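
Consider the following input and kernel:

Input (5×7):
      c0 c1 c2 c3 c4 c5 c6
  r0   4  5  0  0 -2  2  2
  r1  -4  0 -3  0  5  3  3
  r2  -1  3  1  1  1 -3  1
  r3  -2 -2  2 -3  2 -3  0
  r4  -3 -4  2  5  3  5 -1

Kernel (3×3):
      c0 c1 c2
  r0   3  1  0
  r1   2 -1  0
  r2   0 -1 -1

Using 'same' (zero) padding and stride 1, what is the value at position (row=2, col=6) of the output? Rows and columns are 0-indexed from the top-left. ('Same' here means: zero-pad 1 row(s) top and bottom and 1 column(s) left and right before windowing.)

The receptive field on the zero-padded input at this output position is [3 3 0 / -3 1 0 / -3 0 0]. Elementwise product with the kernel and sum: 3·3 + 3·1 + -3·2 + 1·-1 + 0·-1 + 0·-1.

5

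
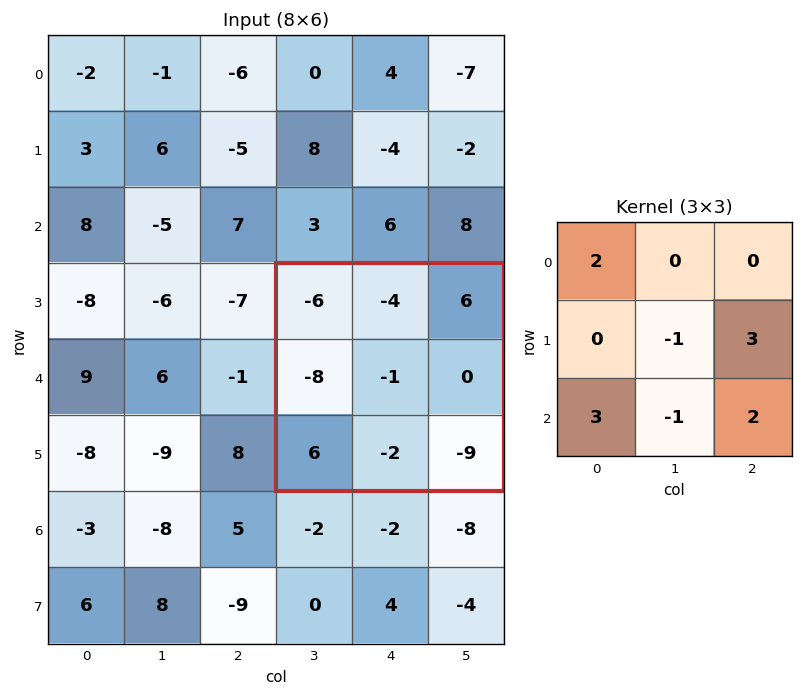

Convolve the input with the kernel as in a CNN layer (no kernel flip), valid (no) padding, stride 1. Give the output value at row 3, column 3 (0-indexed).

-9

The receptive field on the input at this output position is [-6 -4 6 / -8 -1 0 / 6 -2 -9]. Elementwise product with the kernel and sum: -6·2 + -1·-1 + 0·3 + 6·3 + -2·-1 + -9·2.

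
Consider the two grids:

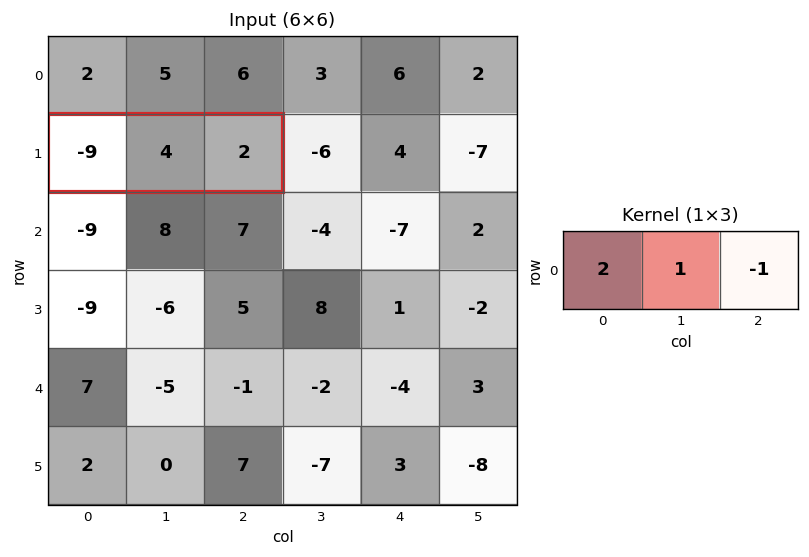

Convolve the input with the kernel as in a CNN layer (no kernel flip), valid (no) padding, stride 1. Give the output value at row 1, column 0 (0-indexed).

The receptive field on the input at this output position is [-9 4 2]. Elementwise product with the kernel and sum: -9·2 + 4·1 + 2·-1.

-16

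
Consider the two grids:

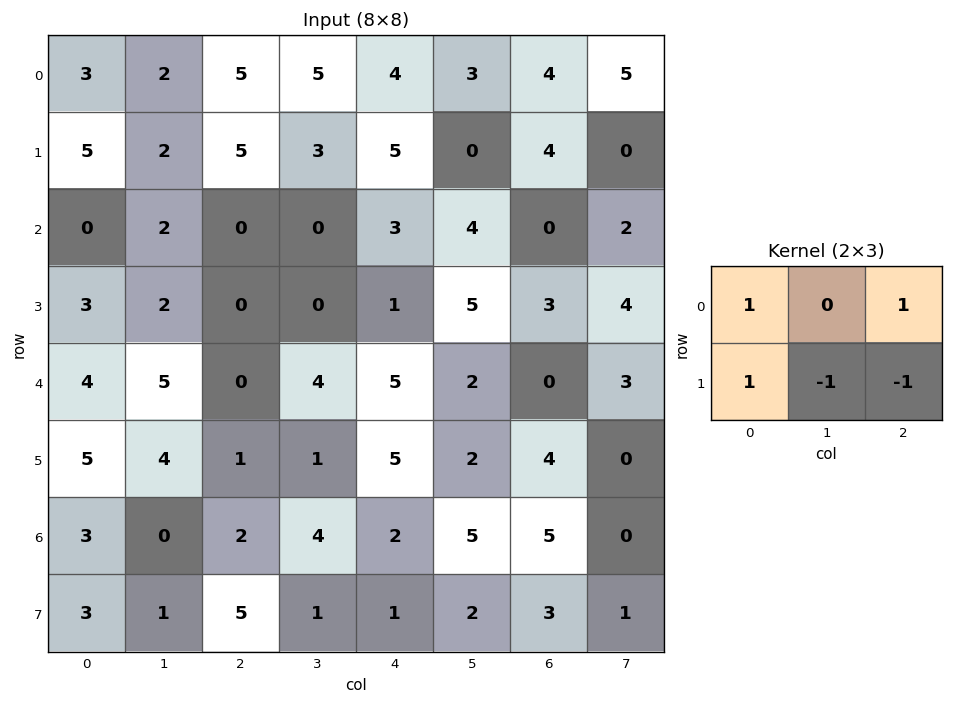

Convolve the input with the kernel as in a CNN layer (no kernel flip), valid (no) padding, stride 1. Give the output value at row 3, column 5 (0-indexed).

The receptive field on the input at this output position is [5 3 4 / 2 0 3]. Elementwise product with the kernel and sum: 5·1 + 4·1 + 2·1 + 0·-1 + 3·-1.

8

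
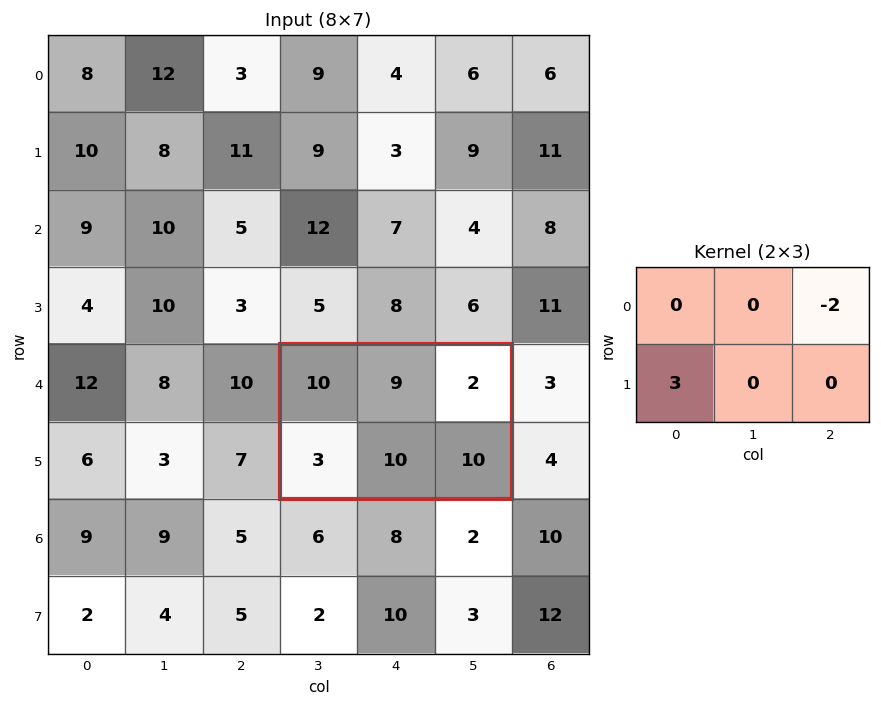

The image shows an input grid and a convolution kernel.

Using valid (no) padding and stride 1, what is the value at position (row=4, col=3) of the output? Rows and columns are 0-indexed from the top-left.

The receptive field on the input at this output position is [10 9 2 / 3 10 10]. Elementwise product with the kernel and sum: 2·-2 + 3·3.

5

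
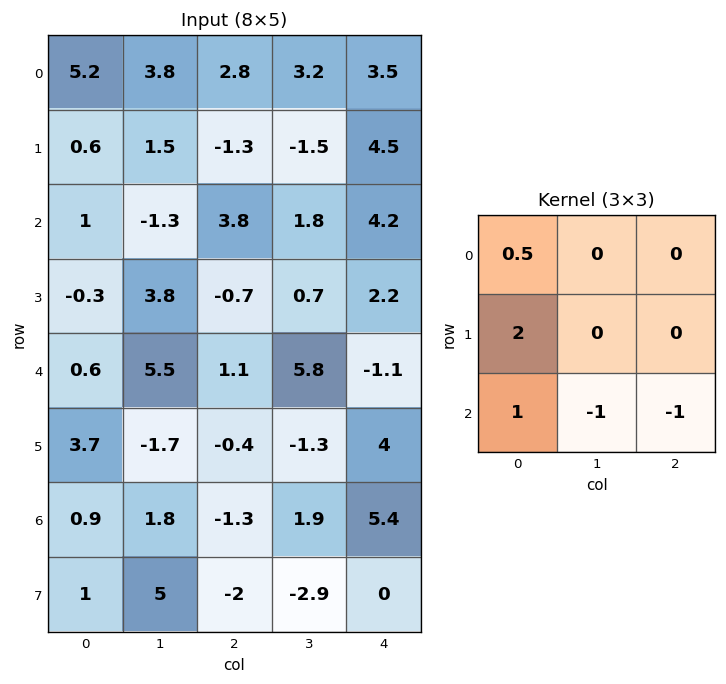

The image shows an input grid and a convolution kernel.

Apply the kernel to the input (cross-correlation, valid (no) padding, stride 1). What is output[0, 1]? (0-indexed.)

The receptive field on the input at this output position is [3.8 2.8 3.2 / 1.5 -1.3 -1.5 / -1.3 3.8 1.8]. Elementwise product with the kernel and sum: 3.8·0.5 + 1.5·2 + -1.3·1 + 3.8·-1 + 1.8·-1.

-2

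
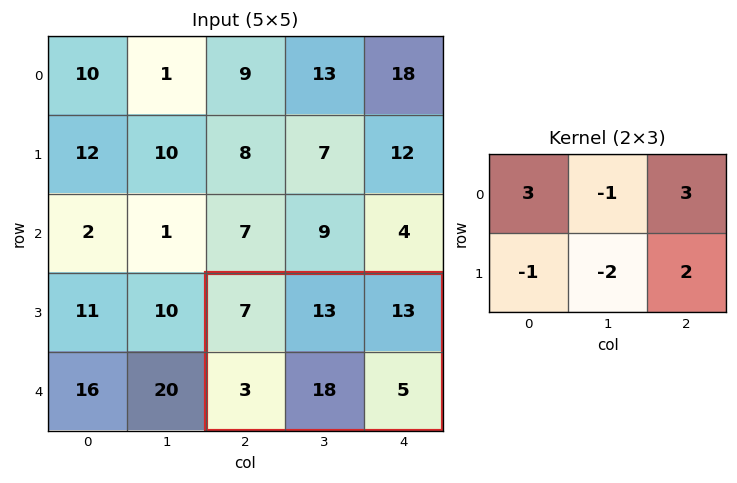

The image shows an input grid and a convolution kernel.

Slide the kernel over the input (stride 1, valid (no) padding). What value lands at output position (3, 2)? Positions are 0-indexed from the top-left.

The receptive field on the input at this output position is [7 13 13 / 3 18 5]. Elementwise product with the kernel and sum: 7·3 + 13·-1 + 13·3 + 3·-1 + 18·-2 + 5·2.

18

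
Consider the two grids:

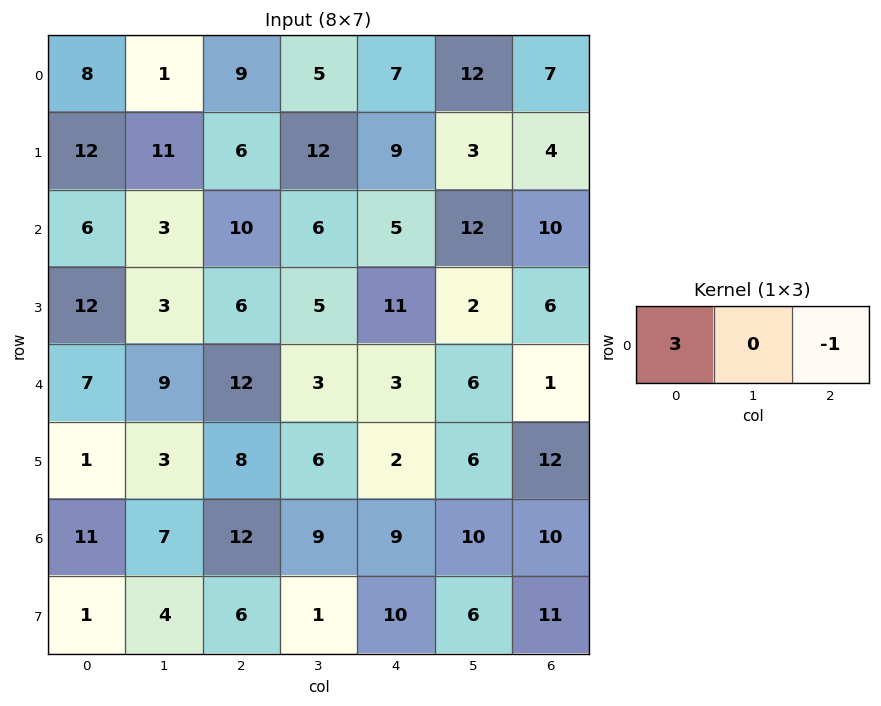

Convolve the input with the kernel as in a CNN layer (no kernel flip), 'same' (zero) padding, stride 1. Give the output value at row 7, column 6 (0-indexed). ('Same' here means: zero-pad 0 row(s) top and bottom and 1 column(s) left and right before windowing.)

The receptive field on the zero-padded input at this output position is [6 11 0]. Elementwise product with the kernel and sum: 6·3 + 0·-1.

18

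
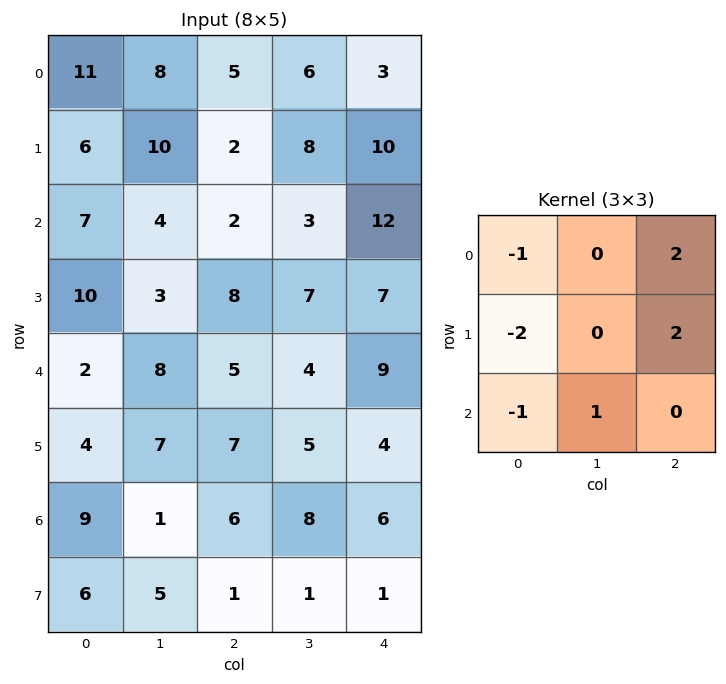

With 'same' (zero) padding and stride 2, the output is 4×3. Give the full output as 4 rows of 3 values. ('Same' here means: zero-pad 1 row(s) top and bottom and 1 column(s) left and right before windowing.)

22 -12 -10
38 9 -14
26 3 -16
22 13 -21

Output[0,0]: The receptive field on the zero-padded input at this output position is [0 0 0 / 0 11 8 / 0 6 10]. Elementwise product with the kernel and sum: 0·-1 + 0·2 + 0·-2 + 8·2 + 0·-1 + 6·1.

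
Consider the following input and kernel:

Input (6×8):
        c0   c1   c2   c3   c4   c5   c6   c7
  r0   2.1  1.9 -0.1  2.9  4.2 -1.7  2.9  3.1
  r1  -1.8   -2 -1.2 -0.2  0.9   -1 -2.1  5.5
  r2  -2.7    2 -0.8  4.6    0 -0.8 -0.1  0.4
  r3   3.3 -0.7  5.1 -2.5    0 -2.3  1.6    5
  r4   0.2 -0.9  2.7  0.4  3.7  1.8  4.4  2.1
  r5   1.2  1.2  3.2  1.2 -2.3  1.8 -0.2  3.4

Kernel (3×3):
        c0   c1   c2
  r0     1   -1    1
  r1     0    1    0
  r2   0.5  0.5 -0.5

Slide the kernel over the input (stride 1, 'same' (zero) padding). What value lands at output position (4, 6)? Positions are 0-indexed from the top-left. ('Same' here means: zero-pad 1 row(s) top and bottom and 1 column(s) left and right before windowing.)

The receptive field on the zero-padded input at this output position is [-2.3 1.6 5 / 1.8 4.4 2.1 / 1.8 -0.2 3.4]. Elementwise product with the kernel and sum: -2.3·1 + 1.6·-1 + 5·1 + 4.4·1 + 1.8·0.5 + -0.2·0.5 + 3.4·-0.5.

4.6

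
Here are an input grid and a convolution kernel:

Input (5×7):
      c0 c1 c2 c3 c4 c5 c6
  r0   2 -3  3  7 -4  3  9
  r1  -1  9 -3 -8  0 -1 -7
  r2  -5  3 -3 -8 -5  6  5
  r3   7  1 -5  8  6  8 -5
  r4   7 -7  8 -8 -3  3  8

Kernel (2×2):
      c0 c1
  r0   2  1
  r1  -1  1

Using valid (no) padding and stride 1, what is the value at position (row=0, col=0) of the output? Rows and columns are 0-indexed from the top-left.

The receptive field on the input at this output position is [2 -3 / -1 9]. Elementwise product with the kernel and sum: 2·2 + -3·1 + -1·-1 + 9·1.

11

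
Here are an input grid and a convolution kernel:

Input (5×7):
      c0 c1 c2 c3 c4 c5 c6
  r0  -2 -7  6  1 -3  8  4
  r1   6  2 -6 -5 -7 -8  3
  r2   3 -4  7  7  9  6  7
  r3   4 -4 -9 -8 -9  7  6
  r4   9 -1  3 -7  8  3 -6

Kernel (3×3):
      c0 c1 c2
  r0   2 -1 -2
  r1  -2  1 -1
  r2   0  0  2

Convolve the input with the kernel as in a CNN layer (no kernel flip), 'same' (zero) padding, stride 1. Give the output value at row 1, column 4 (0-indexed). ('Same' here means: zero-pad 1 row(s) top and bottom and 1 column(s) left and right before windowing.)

The receptive field on the zero-padded input at this output position is [1 -3 8 / -5 -7 -8 / 7 9 6]. Elementwise product with the kernel and sum: 1·2 + -3·-1 + 8·-2 + -5·-2 + -7·1 + -8·-1 + 6·2.

12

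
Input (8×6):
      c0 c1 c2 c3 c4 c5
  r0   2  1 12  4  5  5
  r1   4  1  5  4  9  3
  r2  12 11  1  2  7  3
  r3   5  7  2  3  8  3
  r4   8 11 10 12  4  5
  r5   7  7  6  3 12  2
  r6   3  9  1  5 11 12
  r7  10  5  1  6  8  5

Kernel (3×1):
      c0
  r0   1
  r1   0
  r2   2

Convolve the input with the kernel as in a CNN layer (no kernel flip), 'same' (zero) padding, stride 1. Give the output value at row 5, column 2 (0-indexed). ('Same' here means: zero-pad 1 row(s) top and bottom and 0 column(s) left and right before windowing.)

The receptive field on the zero-padded input at this output position is [10 / 6 / 1]. Elementwise product with the kernel and sum: 10·1 + 1·2.

12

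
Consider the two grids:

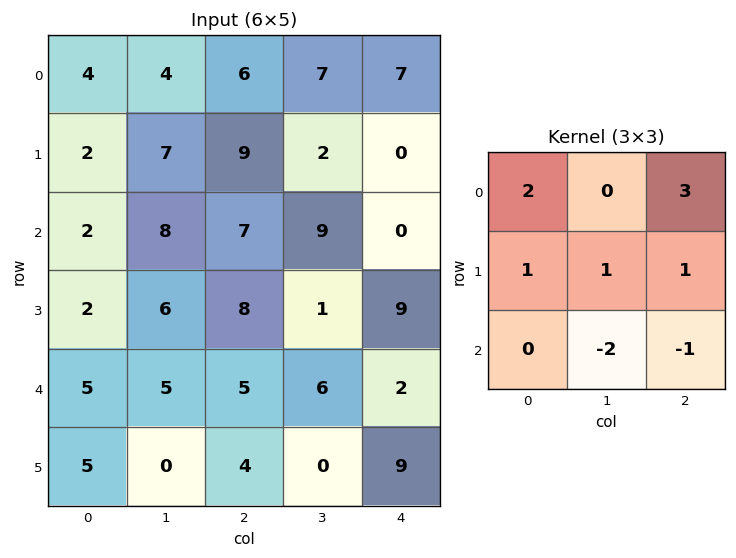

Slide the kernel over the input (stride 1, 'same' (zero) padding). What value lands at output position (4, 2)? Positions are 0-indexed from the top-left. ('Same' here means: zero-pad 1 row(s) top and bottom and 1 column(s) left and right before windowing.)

23

The receptive field on the zero-padded input at this output position is [6 8 1 / 5 5 6 / 0 4 0]. Elementwise product with the kernel and sum: 6·2 + 1·3 + 5·1 + 5·1 + 6·1 + 4·-2 + 0·-1.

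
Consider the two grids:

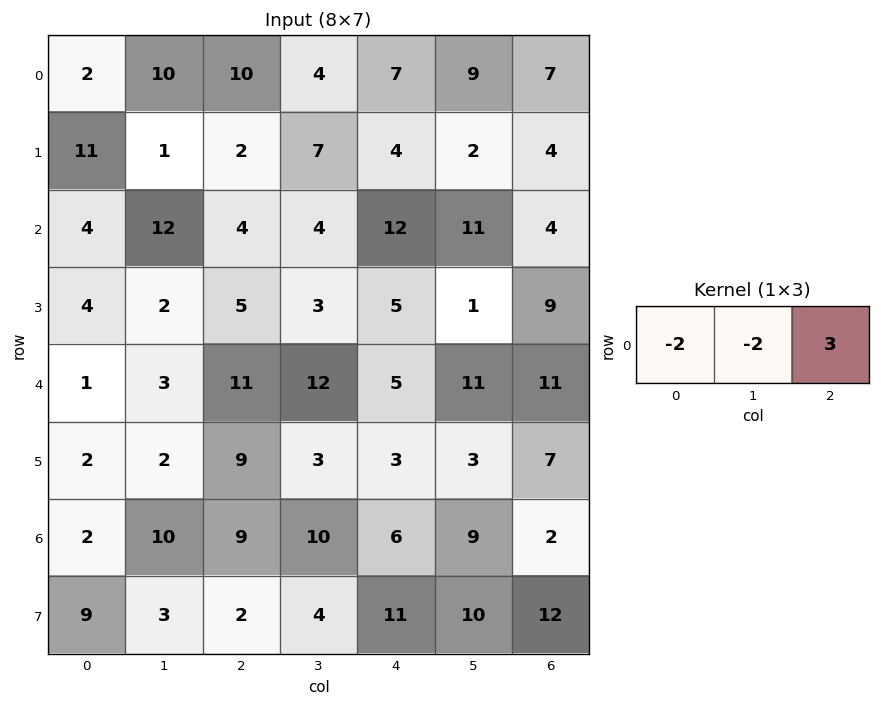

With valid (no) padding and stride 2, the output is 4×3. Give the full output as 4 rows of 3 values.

6 -7 -11
-20 20 -34
25 -31 1
3 -20 -24

Output[0,0]: The receptive field on the input at this output position is [2 10 10]. Elementwise product with the kernel and sum: 2·-2 + 10·-2 + 10·3.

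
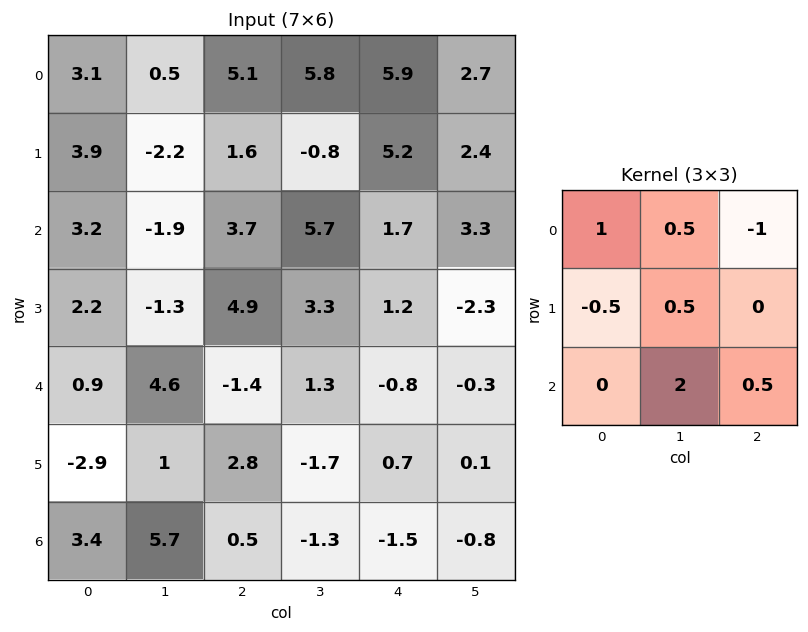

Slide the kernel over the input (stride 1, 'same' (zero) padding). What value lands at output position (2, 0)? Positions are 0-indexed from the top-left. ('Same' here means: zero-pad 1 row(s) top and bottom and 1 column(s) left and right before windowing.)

9.5

The receptive field on the zero-padded input at this output position is [0 3.9 -2.2 / 0 3.2 -1.9 / 0 2.2 -1.3]. Elementwise product with the kernel and sum: 0·1 + 3.9·0.5 + -2.2·-1 + 0·-0.5 + 3.2·0.5 + 2.2·2 + -1.3·0.5.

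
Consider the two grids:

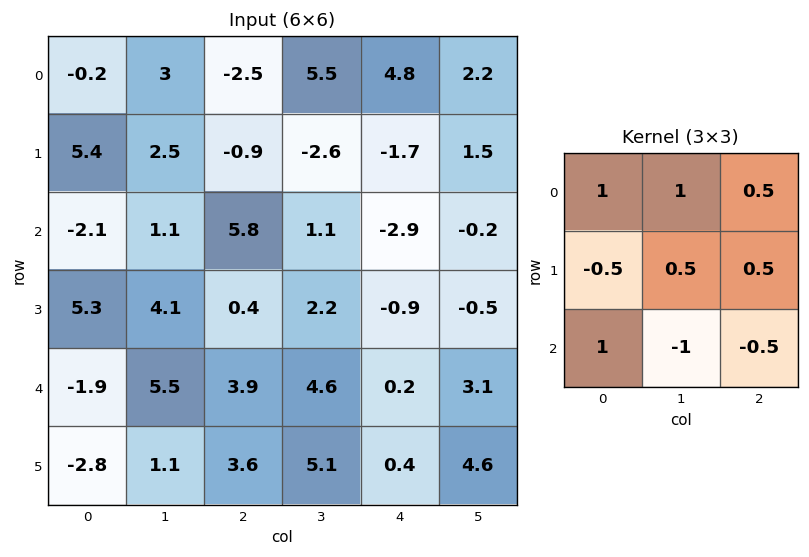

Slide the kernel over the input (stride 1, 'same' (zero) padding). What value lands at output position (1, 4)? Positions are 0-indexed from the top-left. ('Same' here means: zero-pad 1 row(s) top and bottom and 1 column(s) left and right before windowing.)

16.7

The receptive field on the zero-padded input at this output position is [5.5 4.8 2.2 / -2.6 -1.7 1.5 / 1.1 -2.9 -0.2]. Elementwise product with the kernel and sum: 5.5·1 + 4.8·1 + 2.2·0.5 + -2.6·-0.5 + -1.7·0.5 + 1.5·0.5 + 1.1·1 + -2.9·-1 + -0.2·-0.5.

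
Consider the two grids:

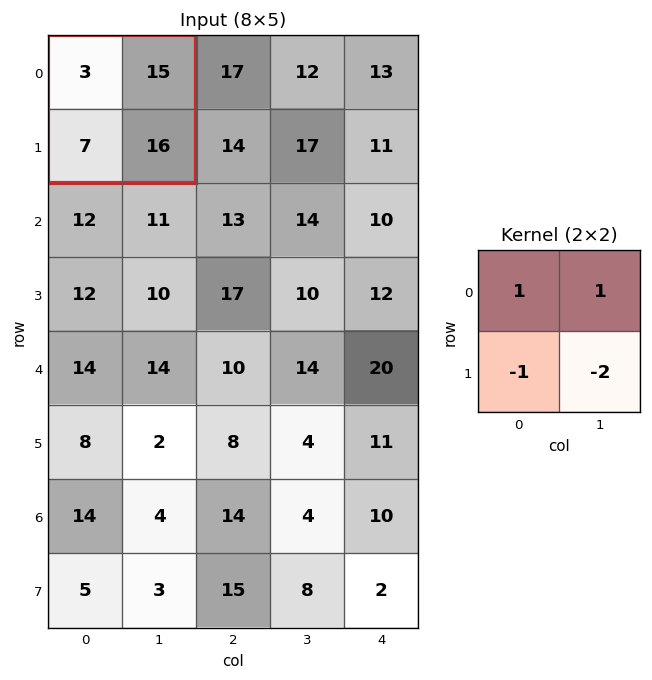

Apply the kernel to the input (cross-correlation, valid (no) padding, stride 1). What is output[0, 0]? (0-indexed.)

-21

The receptive field on the input at this output position is [3 15 / 7 16]. Elementwise product with the kernel and sum: 3·1 + 15·1 + 7·-1 + 16·-2.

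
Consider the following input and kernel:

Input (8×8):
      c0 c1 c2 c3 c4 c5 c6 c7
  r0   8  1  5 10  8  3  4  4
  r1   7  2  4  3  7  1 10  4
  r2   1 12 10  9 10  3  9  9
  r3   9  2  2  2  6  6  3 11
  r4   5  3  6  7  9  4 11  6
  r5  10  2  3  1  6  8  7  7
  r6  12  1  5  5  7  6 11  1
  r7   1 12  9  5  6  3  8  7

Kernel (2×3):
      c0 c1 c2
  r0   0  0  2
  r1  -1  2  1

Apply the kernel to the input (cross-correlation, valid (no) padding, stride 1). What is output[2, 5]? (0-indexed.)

The receptive field on the input at this output position is [3 9 9 / 6 3 11]. Elementwise product with the kernel and sum: 9·2 + 6·-1 + 3·2 + 11·1.

29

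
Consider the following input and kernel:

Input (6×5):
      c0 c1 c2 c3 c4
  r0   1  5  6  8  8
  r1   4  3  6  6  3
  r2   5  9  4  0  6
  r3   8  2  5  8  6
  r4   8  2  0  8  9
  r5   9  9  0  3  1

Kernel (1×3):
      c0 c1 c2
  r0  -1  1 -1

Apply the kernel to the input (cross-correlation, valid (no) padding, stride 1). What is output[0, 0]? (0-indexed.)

The receptive field on the input at this output position is [1 5 6]. Elementwise product with the kernel and sum: 1·-1 + 5·1 + 6·-1.

-2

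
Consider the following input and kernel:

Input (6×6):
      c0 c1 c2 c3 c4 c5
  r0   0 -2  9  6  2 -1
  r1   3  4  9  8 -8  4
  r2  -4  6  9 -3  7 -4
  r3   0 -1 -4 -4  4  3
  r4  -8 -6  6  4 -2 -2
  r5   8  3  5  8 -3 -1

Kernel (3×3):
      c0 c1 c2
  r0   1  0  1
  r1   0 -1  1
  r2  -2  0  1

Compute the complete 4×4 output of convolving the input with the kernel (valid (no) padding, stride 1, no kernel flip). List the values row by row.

31 -12 -16 19
11 -2 23 12
24 19 10 -18
-3 -5 -19 -18

Output[0,0]: The receptive field on the input at this output position is [0 -2 9 / 3 4 9 / -4 6 9]. Elementwise product with the kernel and sum: 0·1 + 9·1 + 4·-1 + 9·1 + -4·-2 + 9·1.
Output[0,1]: The receptive field on the input at this output position is [-2 9 6 / 4 9 8 / 6 9 -3]. Elementwise product with the kernel and sum: -2·1 + 6·1 + 9·-1 + 8·1 + 6·-2 + -3·1.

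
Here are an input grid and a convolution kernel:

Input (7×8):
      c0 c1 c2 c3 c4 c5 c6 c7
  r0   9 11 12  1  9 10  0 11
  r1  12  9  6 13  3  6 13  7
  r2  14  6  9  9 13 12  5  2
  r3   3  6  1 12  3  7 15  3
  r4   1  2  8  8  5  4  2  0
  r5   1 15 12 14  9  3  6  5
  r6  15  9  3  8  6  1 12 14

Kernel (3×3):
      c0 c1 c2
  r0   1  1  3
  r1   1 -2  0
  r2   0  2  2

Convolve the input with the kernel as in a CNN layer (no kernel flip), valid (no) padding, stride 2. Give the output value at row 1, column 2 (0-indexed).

The receptive field on the input at this output position is [13 12 5 / 3 7 15 / 5 4 2]. Elementwise product with the kernel and sum: 13·1 + 12·1 + 5·3 + 3·1 + 7·-2 + 4·2 + 2·2.

41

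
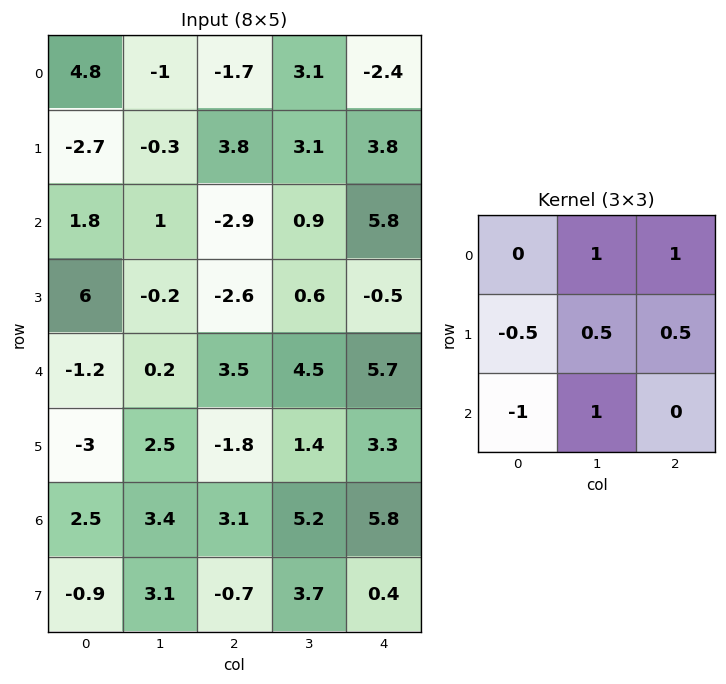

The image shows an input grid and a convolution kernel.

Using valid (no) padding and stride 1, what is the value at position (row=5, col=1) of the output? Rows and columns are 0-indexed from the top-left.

-1.75

The receptive field on the input at this output position is [2.5 -1.8 1.4 / 3.4 3.1 5.2 / 3.1 -0.7 3.7]. Elementwise product with the kernel and sum: -1.8·1 + 1.4·1 + 3.4·-0.5 + 3.1·0.5 + 5.2·0.5 + 3.1·-1 + -0.7·1.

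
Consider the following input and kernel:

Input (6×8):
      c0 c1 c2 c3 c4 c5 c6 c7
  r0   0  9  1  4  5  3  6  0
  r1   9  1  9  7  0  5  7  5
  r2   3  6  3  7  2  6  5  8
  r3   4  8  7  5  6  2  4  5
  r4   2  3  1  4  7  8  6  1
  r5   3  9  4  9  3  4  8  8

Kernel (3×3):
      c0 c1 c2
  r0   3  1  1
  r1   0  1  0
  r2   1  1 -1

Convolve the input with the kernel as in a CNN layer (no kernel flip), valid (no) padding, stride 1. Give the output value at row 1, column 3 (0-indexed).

The receptive field on the input at this output position is [7 0 5 / 7 2 6 / 5 6 2]. Elementwise product with the kernel and sum: 7·3 + 0·1 + 5·1 + 2·1 + 5·1 + 6·1 + 2·-1.

37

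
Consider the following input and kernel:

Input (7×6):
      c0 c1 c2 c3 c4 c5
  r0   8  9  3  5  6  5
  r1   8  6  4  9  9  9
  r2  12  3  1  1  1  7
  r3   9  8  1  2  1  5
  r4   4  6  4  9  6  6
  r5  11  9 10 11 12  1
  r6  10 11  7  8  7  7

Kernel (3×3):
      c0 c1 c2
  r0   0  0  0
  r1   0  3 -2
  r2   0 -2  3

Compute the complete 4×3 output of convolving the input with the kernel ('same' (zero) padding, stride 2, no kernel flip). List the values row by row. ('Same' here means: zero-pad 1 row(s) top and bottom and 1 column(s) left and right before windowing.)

Output[0,0]: The receptive field on the zero-padded input at this output position is [0 0 0 / 0 8 9 / 0 8 6]. Elementwise product with the kernel and sum: 8·3 + 9·-2 + 8·-2 + 6·3.

8 18 17
36 5 2
5 7 -15
8 5 7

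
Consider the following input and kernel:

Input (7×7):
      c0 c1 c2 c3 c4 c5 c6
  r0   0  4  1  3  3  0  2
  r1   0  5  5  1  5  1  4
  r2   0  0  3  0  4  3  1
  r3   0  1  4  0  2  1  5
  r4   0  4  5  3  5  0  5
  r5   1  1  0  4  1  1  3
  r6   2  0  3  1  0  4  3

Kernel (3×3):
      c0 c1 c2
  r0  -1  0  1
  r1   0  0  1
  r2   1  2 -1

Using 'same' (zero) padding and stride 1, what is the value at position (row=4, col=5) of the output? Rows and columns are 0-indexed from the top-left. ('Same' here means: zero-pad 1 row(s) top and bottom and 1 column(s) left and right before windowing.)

8

The receptive field on the zero-padded input at this output position is [2 1 5 / 5 0 5 / 1 1 3]. Elementwise product with the kernel and sum: 2·-1 + 5·1 + 5·1 + 1·1 + 1·2 + 3·-1.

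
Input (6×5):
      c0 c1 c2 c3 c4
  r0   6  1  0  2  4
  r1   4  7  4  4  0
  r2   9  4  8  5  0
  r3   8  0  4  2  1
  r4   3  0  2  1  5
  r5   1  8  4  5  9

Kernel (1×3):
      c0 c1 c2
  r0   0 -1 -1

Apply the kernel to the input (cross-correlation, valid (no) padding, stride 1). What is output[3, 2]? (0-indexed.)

The receptive field on the input at this output position is [4 2 1]. Elementwise product with the kernel and sum: 2·-1 + 1·-1.

-3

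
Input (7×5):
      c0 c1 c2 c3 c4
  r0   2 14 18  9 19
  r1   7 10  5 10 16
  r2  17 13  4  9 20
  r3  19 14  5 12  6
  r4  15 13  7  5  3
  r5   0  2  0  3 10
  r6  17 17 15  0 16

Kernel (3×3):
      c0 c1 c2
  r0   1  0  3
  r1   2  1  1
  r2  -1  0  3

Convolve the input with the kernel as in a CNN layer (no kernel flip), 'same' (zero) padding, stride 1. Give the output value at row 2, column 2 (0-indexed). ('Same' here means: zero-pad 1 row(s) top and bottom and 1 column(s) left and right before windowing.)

The receptive field on the zero-padded input at this output position is [10 5 10 / 13 4 9 / 14 5 12]. Elementwise product with the kernel and sum: 10·1 + 10·3 + 13·2 + 4·1 + 9·1 + 14·-1 + 12·3.

101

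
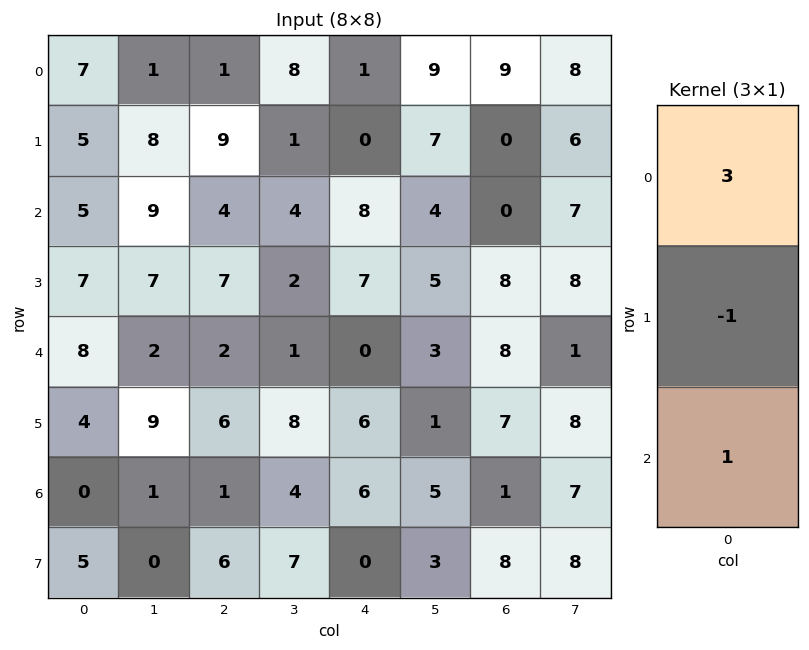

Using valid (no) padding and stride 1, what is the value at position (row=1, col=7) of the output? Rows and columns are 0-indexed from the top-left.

19

The receptive field on the input at this output position is [6 / 7 / 8]. Elementwise product with the kernel and sum: 6·3 + 7·-1 + 8·1.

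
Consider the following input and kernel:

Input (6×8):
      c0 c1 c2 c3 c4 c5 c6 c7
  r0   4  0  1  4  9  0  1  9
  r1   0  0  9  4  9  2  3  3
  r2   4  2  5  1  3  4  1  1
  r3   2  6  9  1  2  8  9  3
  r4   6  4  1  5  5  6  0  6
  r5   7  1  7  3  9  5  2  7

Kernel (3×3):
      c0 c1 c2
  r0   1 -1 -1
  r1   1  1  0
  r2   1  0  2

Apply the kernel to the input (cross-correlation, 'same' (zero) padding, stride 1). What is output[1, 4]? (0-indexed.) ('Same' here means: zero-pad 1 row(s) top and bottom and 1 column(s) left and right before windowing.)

The receptive field on the zero-padded input at this output position is [4 9 0 / 4 9 2 / 1 3 4]. Elementwise product with the kernel and sum: 4·1 + 9·-1 + 0·-1 + 4·1 + 9·1 + 1·1 + 4·2.

17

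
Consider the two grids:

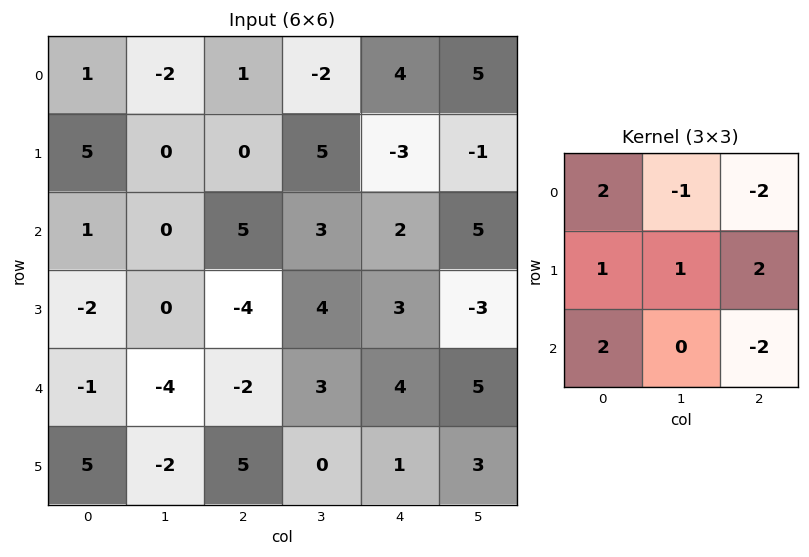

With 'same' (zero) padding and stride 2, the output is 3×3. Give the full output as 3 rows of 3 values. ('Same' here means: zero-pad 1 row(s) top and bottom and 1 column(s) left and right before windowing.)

-3 -15 24
-4 -7 44
-3 -8 22

Output[0,0]: The receptive field on the zero-padded input at this output position is [0 0 0 / 0 1 -2 / 0 5 0]. Elementwise product with the kernel and sum: 0·2 + 0·-1 + 0·-2 + 0·1 + 1·1 + -2·2 + 0·2 + 0·-2.
Output[0,1]: The receptive field on the zero-padded input at this output position is [0 0 0 / -2 1 -2 / 0 0 5]. Elementwise product with the kernel and sum: 0·2 + 0·-1 + 0·-2 + -2·1 + 1·1 + -2·2 + 0·2 + 5·-2.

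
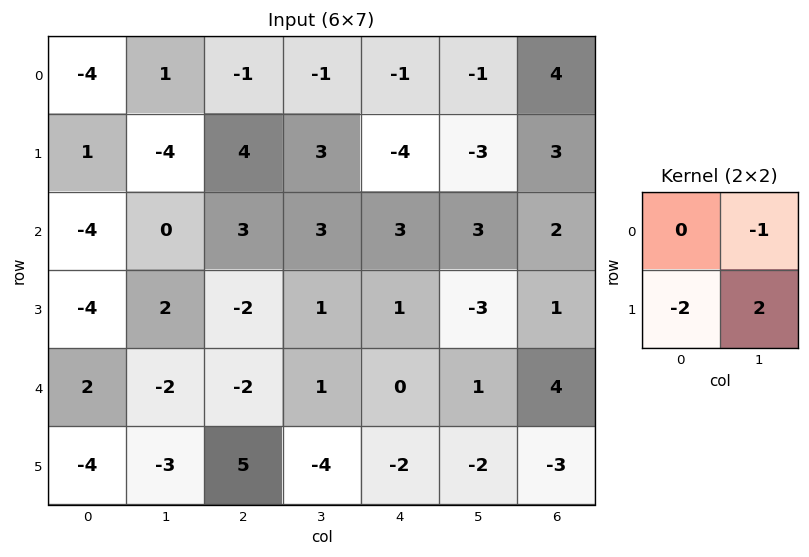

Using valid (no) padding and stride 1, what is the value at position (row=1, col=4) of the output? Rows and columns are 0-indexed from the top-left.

The receptive field on the input at this output position is [-4 -3 / 3 3]. Elementwise product with the kernel and sum: -3·-1 + 3·-2 + 3·2.

3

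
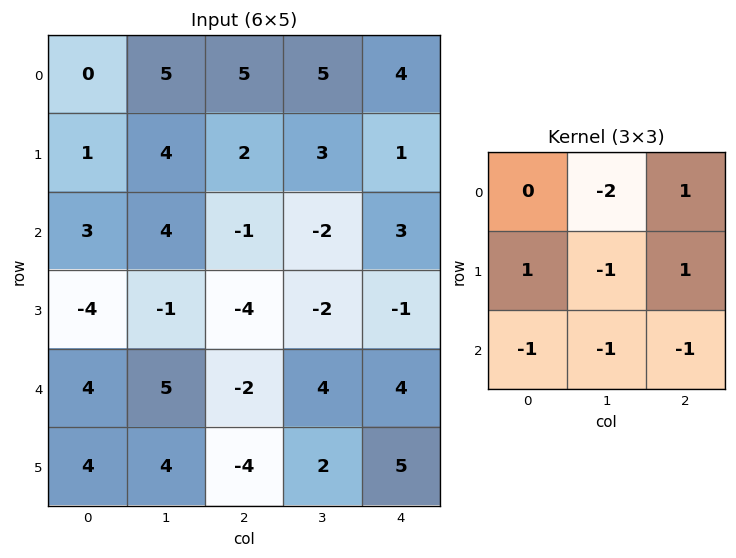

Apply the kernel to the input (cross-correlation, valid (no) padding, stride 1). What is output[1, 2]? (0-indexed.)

6

The receptive field on the input at this output position is [2 3 1 / -1 -2 3 / -4 -2 -1]. Elementwise product with the kernel and sum: 3·-2 + 1·1 + -1·1 + -2·-1 + 3·1 + -4·-1 + -2·-1 + -1·-1.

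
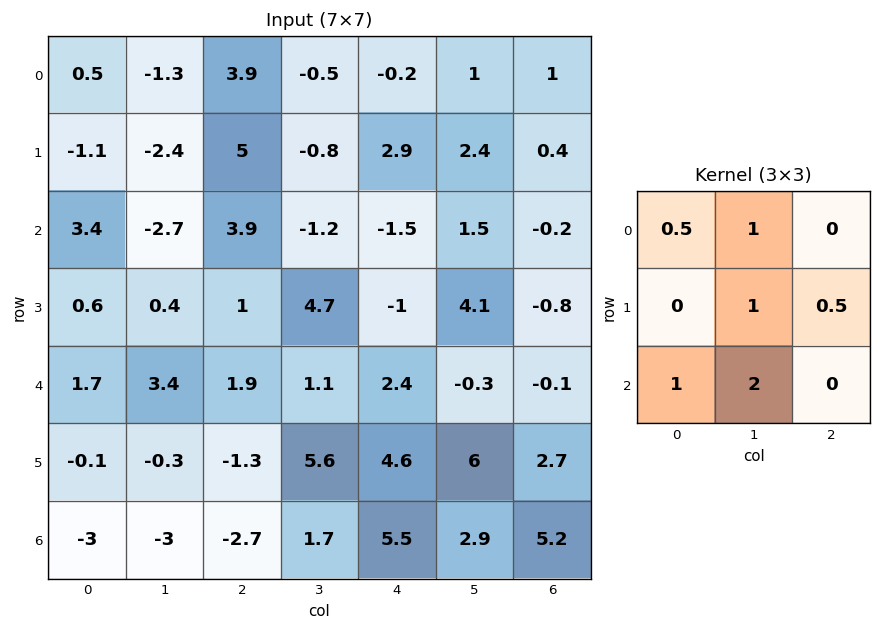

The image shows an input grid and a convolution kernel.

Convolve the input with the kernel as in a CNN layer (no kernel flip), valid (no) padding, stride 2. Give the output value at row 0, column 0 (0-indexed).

The receptive field on the input at this output position is [0.5 -1.3 3.9 / -1.1 -2.4 5 / 3.4 -2.7 3.9]. Elementwise product with the kernel and sum: 0.5·0.5 + -1.3·1 + -2.4·1 + 5·0.5 + 3.4·1 + -2.7·2.

-2.95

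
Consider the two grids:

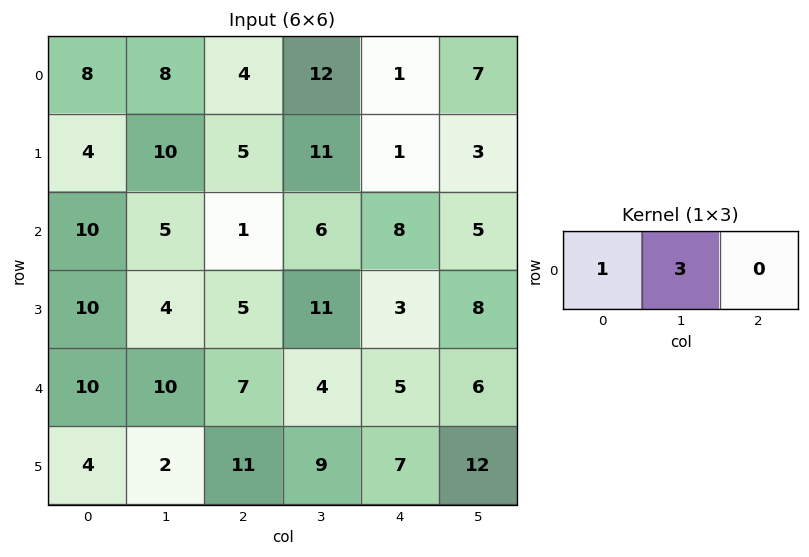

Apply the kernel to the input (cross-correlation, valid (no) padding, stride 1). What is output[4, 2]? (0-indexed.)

The receptive field on the input at this output position is [7 4 5]. Elementwise product with the kernel and sum: 7·1 + 4·3.

19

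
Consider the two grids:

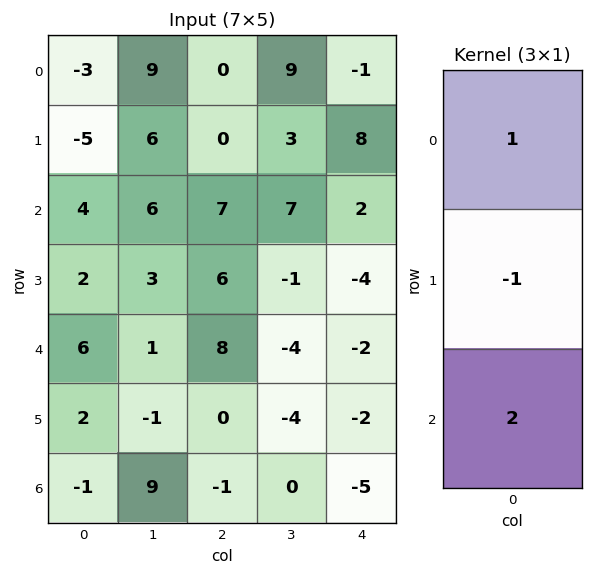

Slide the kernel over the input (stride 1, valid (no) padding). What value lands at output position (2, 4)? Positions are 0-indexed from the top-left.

The receptive field on the input at this output position is [2 / -4 / -2]. Elementwise product with the kernel and sum: 2·1 + -4·-1 + -2·2.

2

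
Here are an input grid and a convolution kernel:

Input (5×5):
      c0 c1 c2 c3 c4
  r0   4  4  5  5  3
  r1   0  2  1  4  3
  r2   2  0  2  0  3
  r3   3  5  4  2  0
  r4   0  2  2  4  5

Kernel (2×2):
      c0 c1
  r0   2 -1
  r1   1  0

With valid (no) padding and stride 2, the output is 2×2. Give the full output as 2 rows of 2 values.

4 6
7 8

Output[0,0]: The receptive field on the input at this output position is [4 4 / 0 2]. Elementwise product with the kernel and sum: 4·2 + 4·-1 + 0·1.
Output[0,1]: The receptive field on the input at this output position is [5 5 / 1 4]. Elementwise product with the kernel and sum: 5·2 + 5·-1 + 1·1.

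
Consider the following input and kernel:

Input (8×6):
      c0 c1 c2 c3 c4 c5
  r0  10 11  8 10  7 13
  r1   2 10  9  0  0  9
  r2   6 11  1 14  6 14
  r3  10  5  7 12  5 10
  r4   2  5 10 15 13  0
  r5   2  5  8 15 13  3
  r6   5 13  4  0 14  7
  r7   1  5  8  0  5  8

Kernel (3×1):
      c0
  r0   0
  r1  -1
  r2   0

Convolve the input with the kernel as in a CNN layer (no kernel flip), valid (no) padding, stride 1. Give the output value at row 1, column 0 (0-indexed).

-6

The receptive field on the input at this output position is [2 / 6 / 10]. Elementwise product with the kernel and sum: 6·-1.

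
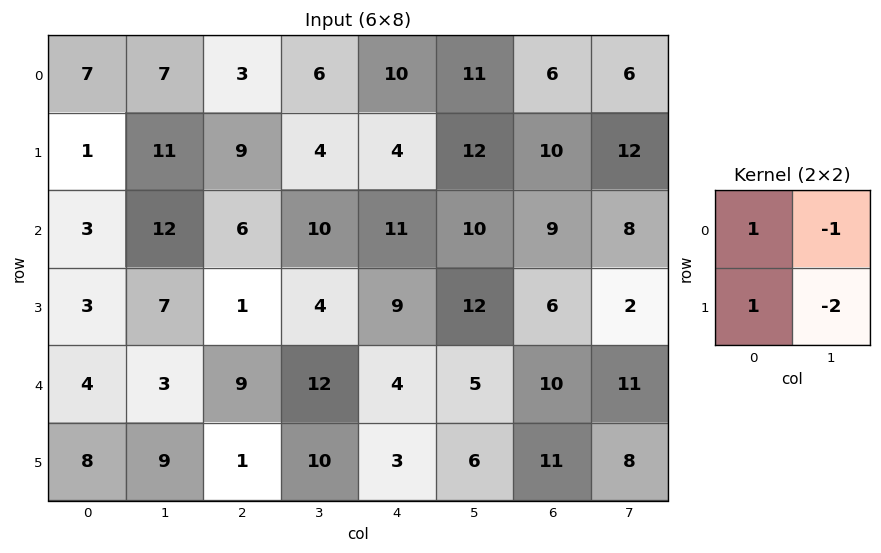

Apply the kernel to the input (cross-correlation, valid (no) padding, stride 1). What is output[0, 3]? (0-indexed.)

The receptive field on the input at this output position is [6 10 / 4 4]. Elementwise product with the kernel and sum: 6·1 + 10·-1 + 4·1 + 4·-2.

-8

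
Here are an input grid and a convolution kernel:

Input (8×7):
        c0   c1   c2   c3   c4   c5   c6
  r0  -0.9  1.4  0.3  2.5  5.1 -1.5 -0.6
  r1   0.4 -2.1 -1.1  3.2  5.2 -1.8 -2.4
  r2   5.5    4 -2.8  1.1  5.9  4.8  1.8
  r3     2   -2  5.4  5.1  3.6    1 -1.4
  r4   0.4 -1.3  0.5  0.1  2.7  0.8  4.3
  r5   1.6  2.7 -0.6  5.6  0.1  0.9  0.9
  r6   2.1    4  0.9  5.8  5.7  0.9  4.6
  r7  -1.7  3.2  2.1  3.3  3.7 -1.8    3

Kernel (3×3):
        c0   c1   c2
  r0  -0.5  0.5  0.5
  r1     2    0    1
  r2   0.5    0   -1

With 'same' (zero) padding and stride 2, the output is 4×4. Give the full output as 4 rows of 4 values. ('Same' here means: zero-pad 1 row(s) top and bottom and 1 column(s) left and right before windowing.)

3.5 1.05 6.9 -3.9
5.15 5.1 8.65 9.8
-4 -0.5 2.65 0.85
2.95 13.25 13.65 0.9

Output[0,0]: The receptive field on the zero-padded input at this output position is [0 0 0 / 0 -0.9 1.4 / 0 0.4 -2.1]. Elementwise product with the kernel and sum: 0·-0.5 + 0·0.5 + 0·0.5 + 0·2 + 1.4·1 + 0·0.5 + -2.1·-1.
Output[0,1]: The receptive field on the zero-padded input at this output position is [0 0 0 / 1.4 0.3 2.5 / -2.1 -1.1 3.2]. Elementwise product with the kernel and sum: 0·-0.5 + 0·0.5 + 0·0.5 + 1.4·2 + 2.5·1 + -2.1·0.5 + 3.2·-1.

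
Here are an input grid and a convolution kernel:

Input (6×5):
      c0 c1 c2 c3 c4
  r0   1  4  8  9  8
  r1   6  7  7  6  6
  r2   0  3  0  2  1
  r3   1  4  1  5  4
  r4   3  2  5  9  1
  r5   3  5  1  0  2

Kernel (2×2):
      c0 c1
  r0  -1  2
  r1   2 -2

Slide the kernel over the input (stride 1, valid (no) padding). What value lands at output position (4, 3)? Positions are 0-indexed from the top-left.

The receptive field on the input at this output position is [9 1 / 0 2]. Elementwise product with the kernel and sum: 9·-1 + 1·2 + 0·2 + 2·-2.

-11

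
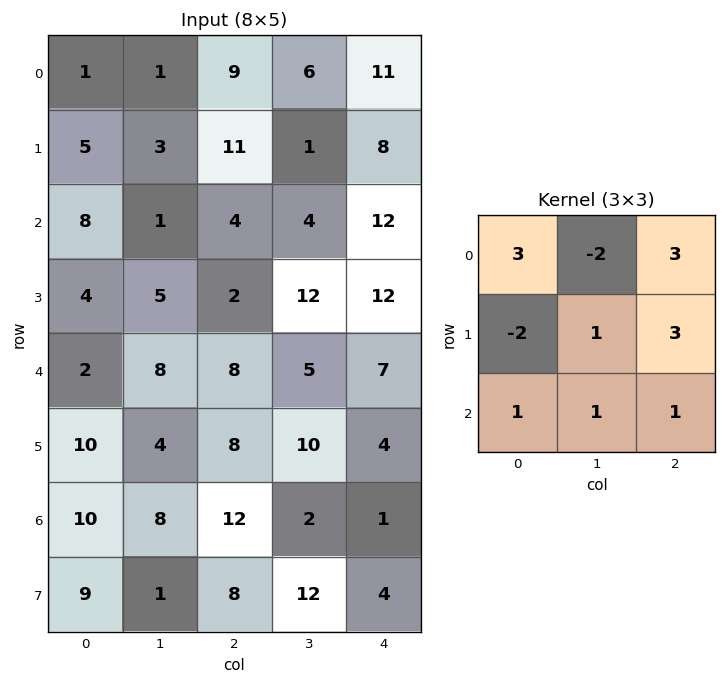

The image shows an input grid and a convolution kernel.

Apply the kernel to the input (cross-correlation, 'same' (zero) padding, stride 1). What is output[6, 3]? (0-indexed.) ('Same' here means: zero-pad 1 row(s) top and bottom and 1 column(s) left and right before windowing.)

21

The receptive field on the zero-padded input at this output position is [8 10 4 / 12 2 1 / 8 12 4]. Elementwise product with the kernel and sum: 8·3 + 10·-2 + 4·3 + 12·-2 + 2·1 + 1·3 + 8·1 + 12·1 + 4·1.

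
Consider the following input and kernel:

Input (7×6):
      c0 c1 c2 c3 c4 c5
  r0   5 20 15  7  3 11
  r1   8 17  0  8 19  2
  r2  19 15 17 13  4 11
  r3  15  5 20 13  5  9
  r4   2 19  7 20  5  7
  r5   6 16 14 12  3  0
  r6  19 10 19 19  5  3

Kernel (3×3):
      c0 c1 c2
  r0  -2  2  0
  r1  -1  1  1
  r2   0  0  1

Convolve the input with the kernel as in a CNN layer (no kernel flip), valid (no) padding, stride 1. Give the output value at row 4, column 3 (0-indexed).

-36

The receptive field on the input at this output position is [20 5 7 / 12 3 0 / 19 5 3]. Elementwise product with the kernel and sum: 20·-2 + 5·2 + 12·-1 + 3·1 + 0·1 + 3·1.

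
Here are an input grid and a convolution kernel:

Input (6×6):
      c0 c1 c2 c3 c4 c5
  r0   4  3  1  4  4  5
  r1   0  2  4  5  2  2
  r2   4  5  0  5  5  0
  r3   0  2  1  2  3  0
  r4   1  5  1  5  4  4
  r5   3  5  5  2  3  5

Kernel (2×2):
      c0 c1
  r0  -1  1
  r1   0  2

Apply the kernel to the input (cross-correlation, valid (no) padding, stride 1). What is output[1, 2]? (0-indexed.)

11

The receptive field on the input at this output position is [4 5 / 0 5]. Elementwise product with the kernel and sum: 4·-1 + 5·1 + 5·2.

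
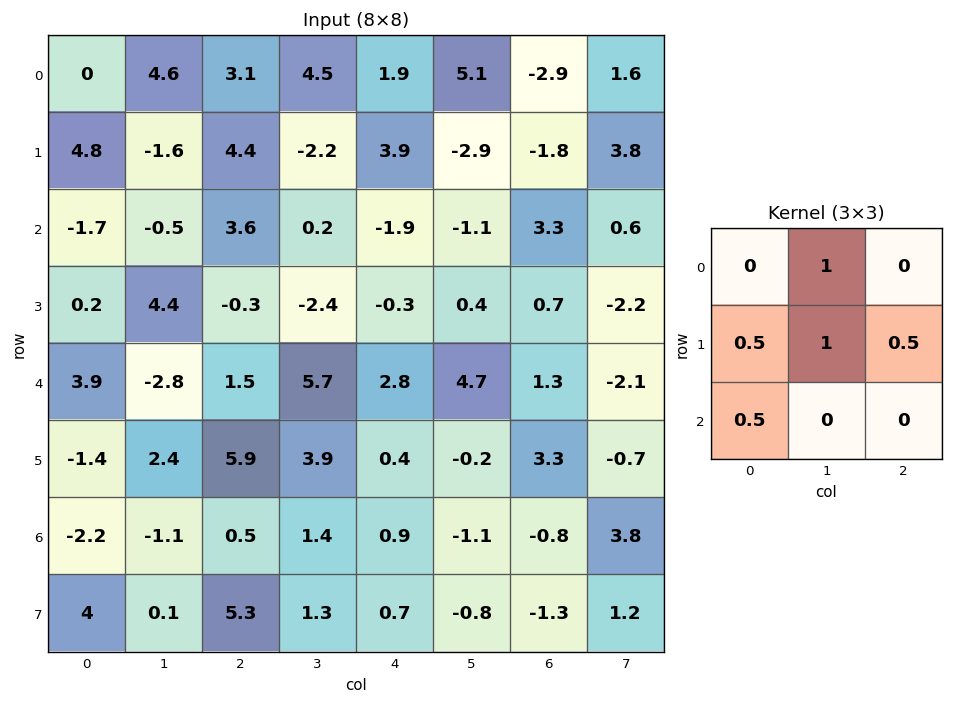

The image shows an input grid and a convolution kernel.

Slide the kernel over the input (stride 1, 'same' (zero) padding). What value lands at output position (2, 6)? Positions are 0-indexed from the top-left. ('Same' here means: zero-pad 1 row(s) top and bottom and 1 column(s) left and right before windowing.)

1.45

The receptive field on the zero-padded input at this output position is [-2.9 -1.8 3.8 / -1.1 3.3 0.6 / 0.4 0.7 -2.2]. Elementwise product with the kernel and sum: -1.8·1 + -1.1·0.5 + 3.3·1 + 0.6·0.5 + 0.4·0.5.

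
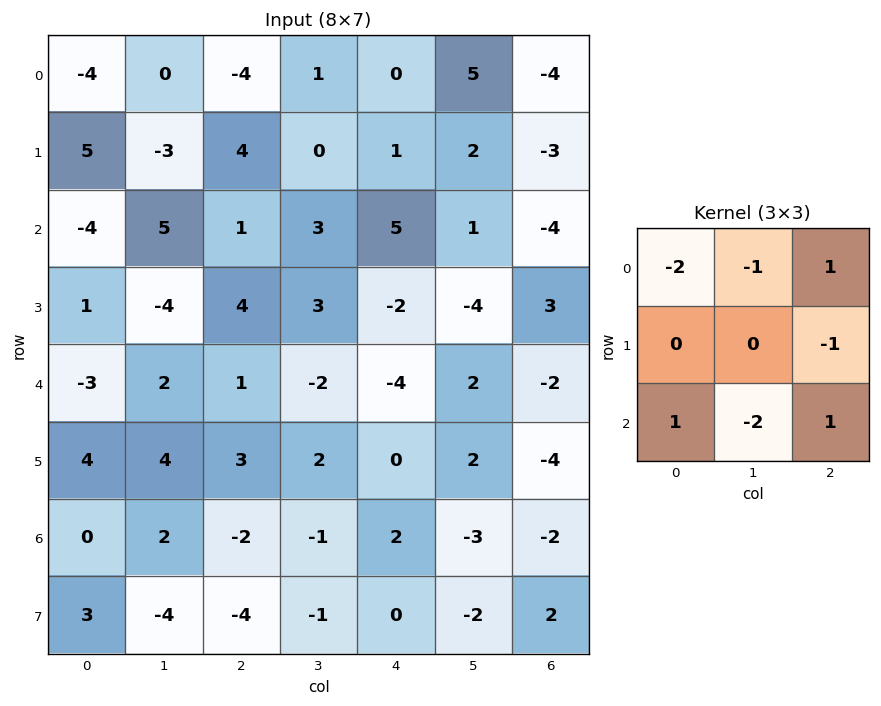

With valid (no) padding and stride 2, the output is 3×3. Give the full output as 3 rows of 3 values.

Output[0,0]: The receptive field on the input at this output position is [-4 0 -4 / 5 -3 4 / -4 5 1]. Elementwise product with the kernel and sum: -4·-2 + 0·-1 + -4·1 + 4·-1 + -4·1 + 5·-2 + 1·1.

-13 6 -7
-6 3 -28
-4 -2 14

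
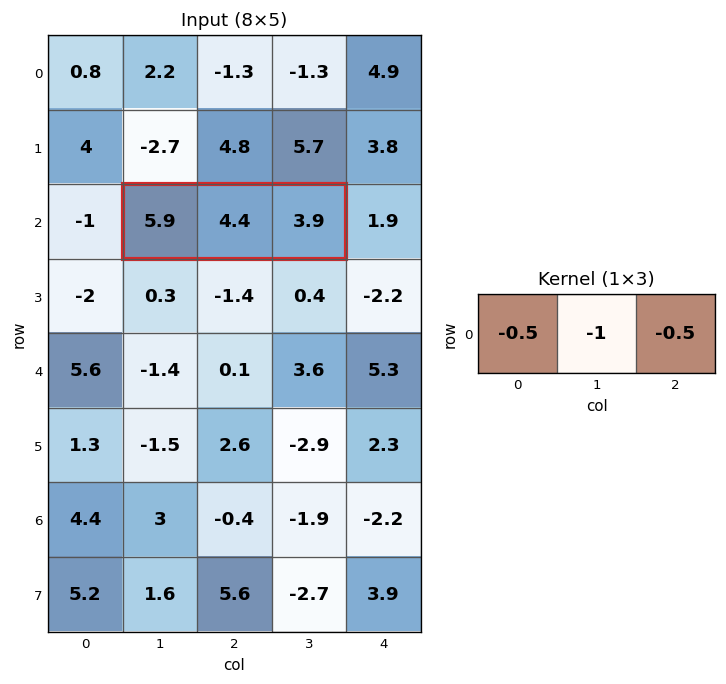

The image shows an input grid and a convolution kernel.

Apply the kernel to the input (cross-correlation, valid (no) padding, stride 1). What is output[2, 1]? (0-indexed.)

The receptive field on the input at this output position is [5.9 4.4 3.9]. Elementwise product with the kernel and sum: 5.9·-0.5 + 4.4·-1 + 3.9·-0.5.

-9.3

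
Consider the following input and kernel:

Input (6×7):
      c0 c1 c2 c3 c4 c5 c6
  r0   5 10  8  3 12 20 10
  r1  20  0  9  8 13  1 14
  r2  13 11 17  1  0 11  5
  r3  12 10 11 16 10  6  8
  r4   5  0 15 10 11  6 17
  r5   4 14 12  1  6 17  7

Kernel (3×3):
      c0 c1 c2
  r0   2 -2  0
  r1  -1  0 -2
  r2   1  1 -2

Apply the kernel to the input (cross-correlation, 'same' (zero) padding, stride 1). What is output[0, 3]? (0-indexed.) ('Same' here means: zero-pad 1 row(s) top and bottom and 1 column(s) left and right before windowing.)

The receptive field on the zero-padded input at this output position is [0 0 0 / 8 3 12 / 9 8 13]. Elementwise product with the kernel and sum: 0·2 + 0·-2 + 8·-1 + 12·-2 + 9·1 + 8·1 + 13·-2.

-41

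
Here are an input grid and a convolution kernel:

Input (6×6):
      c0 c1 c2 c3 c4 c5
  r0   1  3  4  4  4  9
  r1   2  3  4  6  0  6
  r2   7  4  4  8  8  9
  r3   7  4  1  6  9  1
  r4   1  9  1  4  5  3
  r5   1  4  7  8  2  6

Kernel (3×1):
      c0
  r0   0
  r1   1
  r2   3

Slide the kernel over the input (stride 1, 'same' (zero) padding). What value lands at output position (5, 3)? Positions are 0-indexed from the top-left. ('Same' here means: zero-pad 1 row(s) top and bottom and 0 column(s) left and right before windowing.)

8

The receptive field on the zero-padded input at this output position is [4 / 8 / 0]. Elementwise product with the kernel and sum: 8·1 + 0·3.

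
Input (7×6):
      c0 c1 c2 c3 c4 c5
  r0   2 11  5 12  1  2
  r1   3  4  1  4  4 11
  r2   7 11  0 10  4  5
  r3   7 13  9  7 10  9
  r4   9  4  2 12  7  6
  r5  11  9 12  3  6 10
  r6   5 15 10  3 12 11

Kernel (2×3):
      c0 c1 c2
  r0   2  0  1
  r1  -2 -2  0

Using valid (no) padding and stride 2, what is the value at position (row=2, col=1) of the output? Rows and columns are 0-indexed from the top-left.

The receptive field on the input at this output position is [2 12 7 / 12 3 6]. Elementwise product with the kernel and sum: 2·2 + 7·1 + 12·-2 + 3·-2.

-19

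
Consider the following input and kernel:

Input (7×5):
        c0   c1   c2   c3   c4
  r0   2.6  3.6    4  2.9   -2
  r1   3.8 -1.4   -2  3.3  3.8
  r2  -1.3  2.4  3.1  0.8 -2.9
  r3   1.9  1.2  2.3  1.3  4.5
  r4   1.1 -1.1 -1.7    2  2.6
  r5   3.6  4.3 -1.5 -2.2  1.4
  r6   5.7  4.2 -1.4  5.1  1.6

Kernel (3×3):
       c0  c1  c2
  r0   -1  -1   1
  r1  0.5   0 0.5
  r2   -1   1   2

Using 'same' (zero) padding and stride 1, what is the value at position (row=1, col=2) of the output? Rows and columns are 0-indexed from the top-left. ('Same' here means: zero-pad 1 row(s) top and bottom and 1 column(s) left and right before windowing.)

-1.45

The receptive field on the zero-padded input at this output position is [3.6 4 2.9 / -1.4 -2 3.3 / 2.4 3.1 0.8]. Elementwise product with the kernel and sum: 3.6·-1 + 4·-1 + 2.9·1 + -1.4·0.5 + 3.3·0.5 + 2.4·-1 + 3.1·1 + 0.8·2.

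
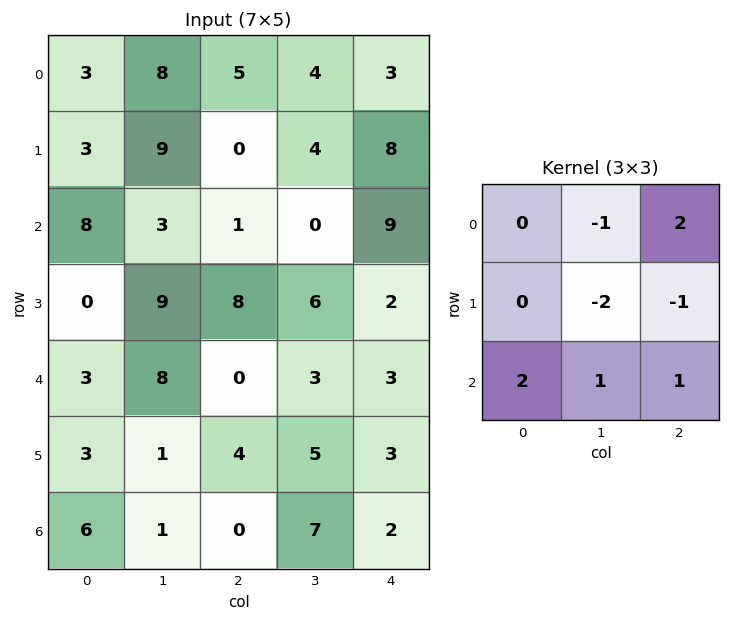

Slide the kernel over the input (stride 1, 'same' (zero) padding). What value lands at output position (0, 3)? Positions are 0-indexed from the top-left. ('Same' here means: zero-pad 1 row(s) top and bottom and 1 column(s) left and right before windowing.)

The receptive field on the zero-padded input at this output position is [0 0 0 / 5 4 3 / 0 4 8]. Elementwise product with the kernel and sum: 0·-1 + 0·2 + 4·-2 + 3·-1 + 0·2 + 4·1 + 8·1.

1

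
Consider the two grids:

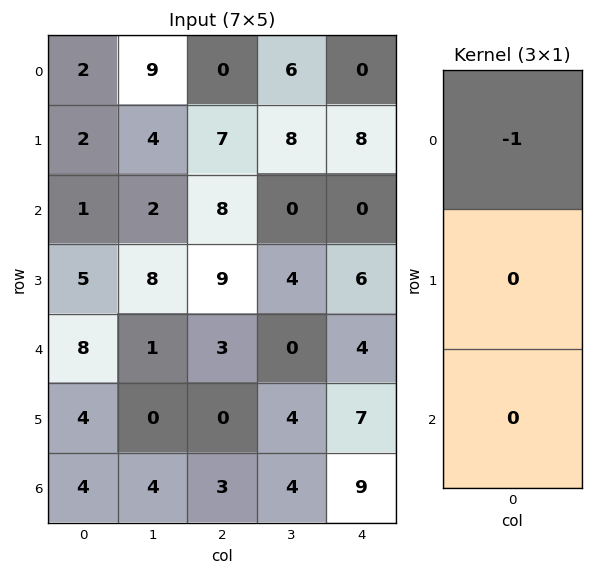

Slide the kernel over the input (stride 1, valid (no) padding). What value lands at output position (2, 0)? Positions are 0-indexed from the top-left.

-1

The receptive field on the input at this output position is [1 / 5 / 8]. Elementwise product with the kernel and sum: 1·-1.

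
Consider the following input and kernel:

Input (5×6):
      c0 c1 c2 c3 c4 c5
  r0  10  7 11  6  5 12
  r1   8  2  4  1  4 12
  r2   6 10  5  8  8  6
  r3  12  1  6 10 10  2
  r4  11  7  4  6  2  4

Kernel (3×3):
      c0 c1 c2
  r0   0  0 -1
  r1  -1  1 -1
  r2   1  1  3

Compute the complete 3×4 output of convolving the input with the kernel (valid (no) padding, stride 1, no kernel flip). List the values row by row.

10 34 25 13
26 23 37 8
8 16 2 12

Output[0,0]: The receptive field on the input at this output position is [10 7 11 / 8 2 4 / 6 10 5]. Elementwise product with the kernel and sum: 11·-1 + 8·-1 + 2·1 + 4·-1 + 6·1 + 10·1 + 5·3.
Output[0,1]: The receptive field on the input at this output position is [7 11 6 / 2 4 1 / 10 5 8]. Elementwise product with the kernel and sum: 6·-1 + 2·-1 + 4·1 + 1·-1 + 10·1 + 5·1 + 8·3.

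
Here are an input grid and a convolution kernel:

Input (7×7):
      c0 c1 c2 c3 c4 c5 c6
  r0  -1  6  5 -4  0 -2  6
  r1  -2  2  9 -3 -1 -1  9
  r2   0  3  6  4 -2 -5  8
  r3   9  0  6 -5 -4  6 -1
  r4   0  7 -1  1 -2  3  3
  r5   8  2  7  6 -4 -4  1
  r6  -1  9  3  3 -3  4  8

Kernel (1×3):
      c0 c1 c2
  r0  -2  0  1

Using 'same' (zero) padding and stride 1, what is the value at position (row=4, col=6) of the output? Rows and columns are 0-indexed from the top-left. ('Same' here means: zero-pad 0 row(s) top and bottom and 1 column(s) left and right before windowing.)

The receptive field on the zero-padded input at this output position is [3 3 0]. Elementwise product with the kernel and sum: 3·-2 + 0·1.

-6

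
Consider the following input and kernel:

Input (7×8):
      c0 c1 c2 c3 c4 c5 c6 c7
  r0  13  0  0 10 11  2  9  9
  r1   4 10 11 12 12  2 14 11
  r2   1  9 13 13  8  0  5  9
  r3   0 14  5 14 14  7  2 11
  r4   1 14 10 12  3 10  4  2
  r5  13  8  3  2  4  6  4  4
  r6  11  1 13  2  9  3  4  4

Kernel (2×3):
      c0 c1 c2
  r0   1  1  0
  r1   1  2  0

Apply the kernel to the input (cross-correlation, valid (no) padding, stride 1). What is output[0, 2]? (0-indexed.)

The receptive field on the input at this output position is [0 10 11 / 11 12 12]. Elementwise product with the kernel and sum: 0·1 + 10·1 + 11·1 + 12·2.

45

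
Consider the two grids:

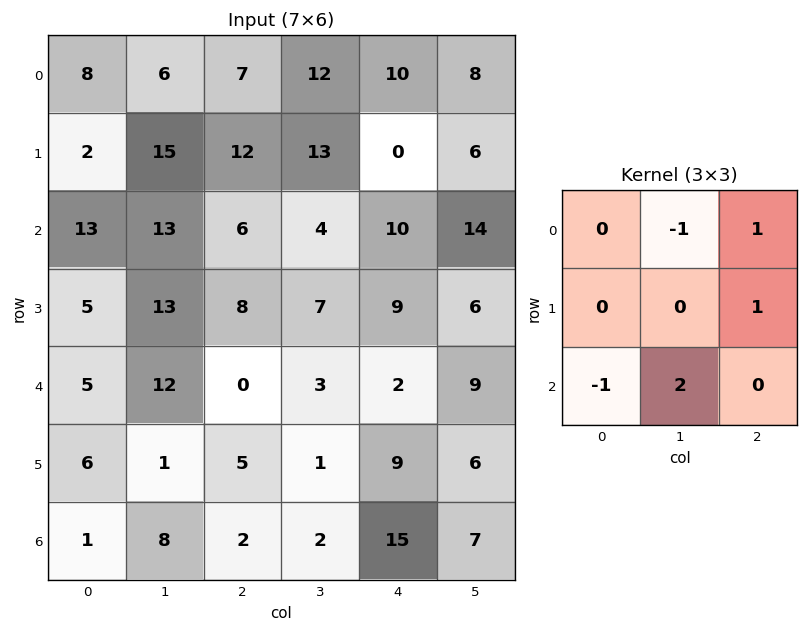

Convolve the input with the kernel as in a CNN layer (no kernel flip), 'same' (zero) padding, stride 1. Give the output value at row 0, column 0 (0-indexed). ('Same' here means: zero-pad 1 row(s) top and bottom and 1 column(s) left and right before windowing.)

The receptive field on the zero-padded input at this output position is [0 0 0 / 0 8 6 / 0 2 15]. Elementwise product with the kernel and sum: 0·-1 + 0·1 + 6·1 + 0·-1 + 2·2.

10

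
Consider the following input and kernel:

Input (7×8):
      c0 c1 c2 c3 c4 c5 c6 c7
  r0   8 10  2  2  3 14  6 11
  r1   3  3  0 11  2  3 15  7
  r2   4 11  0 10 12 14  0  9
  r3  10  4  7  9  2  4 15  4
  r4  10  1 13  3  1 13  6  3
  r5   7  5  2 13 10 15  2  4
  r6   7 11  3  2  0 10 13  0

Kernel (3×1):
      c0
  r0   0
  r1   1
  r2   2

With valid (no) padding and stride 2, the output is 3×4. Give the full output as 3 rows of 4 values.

Output[0,0]: The receptive field on the input at this output position is [8 / 3 / 4]. Elementwise product with the kernel and sum: 3·1 + 4·2.

11 0 26 15
30 33 4 27
21 8 10 28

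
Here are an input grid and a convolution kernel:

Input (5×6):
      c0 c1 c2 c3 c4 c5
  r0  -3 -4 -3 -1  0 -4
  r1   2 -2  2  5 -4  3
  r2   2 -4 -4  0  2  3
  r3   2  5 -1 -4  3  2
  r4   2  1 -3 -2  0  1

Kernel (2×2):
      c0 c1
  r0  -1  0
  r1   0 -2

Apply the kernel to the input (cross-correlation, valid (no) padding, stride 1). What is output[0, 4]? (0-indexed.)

-6

The receptive field on the input at this output position is [0 -4 / -4 3]. Elementwise product with the kernel and sum: 0·-1 + 3·-2.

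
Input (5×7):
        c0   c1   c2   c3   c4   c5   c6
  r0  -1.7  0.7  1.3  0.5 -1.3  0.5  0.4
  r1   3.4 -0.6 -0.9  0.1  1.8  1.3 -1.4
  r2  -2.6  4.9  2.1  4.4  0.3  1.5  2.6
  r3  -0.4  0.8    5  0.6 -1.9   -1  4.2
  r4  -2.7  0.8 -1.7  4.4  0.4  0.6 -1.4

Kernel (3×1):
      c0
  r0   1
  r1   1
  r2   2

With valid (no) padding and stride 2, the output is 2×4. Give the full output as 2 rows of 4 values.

-3.5 4.6 1.1 4.2
-8.4 3.7 -0.8 4

Output[0,0]: The receptive field on the input at this output position is [-1.7 / 3.4 / -2.6]. Elementwise product with the kernel and sum: -1.7·1 + 3.4·1 + -2.6·2.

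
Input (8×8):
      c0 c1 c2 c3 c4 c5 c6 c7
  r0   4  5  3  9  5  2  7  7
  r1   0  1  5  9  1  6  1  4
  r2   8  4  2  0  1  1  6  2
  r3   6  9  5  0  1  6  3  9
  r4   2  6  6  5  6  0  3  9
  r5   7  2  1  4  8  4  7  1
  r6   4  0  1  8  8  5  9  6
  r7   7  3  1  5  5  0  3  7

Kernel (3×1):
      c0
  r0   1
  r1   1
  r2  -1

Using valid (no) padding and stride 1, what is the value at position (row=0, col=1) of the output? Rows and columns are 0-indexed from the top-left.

2

The receptive field on the input at this output position is [5 / 1 / 4]. Elementwise product with the kernel and sum: 5·1 + 1·1 + 4·-1.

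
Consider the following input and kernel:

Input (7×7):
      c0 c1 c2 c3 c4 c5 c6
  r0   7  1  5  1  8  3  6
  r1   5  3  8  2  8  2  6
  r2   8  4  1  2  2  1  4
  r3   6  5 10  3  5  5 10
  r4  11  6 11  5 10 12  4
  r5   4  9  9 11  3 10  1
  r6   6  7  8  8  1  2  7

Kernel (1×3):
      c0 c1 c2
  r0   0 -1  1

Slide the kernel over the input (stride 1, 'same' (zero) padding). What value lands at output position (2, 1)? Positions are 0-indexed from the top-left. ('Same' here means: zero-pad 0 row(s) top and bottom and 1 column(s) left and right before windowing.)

-3

The receptive field on the zero-padded input at this output position is [8 4 1]. Elementwise product with the kernel and sum: 4·-1 + 1·1.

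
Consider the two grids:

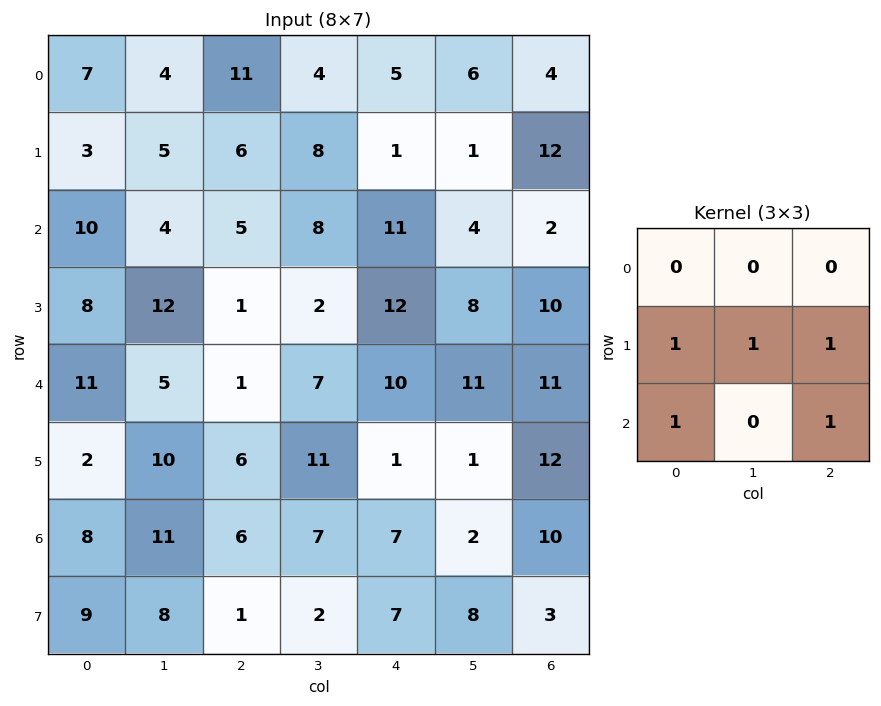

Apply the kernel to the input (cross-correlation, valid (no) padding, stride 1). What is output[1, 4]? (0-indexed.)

39

The receptive field on the input at this output position is [1 1 12 / 11 4 2 / 12 8 10]. Elementwise product with the kernel and sum: 11·1 + 4·1 + 2·1 + 12·1 + 10·1.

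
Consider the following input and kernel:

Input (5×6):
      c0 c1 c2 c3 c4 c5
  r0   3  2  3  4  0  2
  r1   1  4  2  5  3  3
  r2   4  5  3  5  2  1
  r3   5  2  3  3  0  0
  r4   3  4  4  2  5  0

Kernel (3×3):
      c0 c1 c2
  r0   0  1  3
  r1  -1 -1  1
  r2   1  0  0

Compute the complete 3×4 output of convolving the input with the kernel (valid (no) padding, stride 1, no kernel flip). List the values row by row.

Output[0,0]: The receptive field on the input at this output position is [3 2 3 / 1 4 2 / 4 5 3]. Elementwise product with the kernel and sum: 2·1 + 3·3 + 1·-1 + 4·-1 + 2·1 + 4·1.
Output[0,1]: The receptive field on the input at this output position is [2 3 4 / 4 2 5 / 5 3 5]. Elementwise product with the kernel and sum: 3·1 + 4·3 + 4·-1 + 2·-1 + 5·1 + 5·1.

12 19 3 6
9 16 11 9
13 20 9 4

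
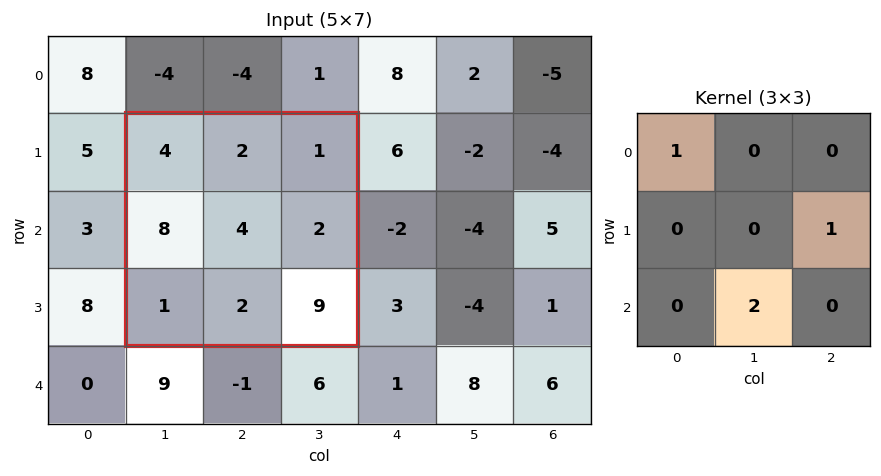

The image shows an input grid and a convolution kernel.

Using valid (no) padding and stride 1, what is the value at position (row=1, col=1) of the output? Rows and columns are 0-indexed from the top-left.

The receptive field on the input at this output position is [4 2 1 / 8 4 2 / 1 2 9]. Elementwise product with the kernel and sum: 4·1 + 2·1 + 2·2.

10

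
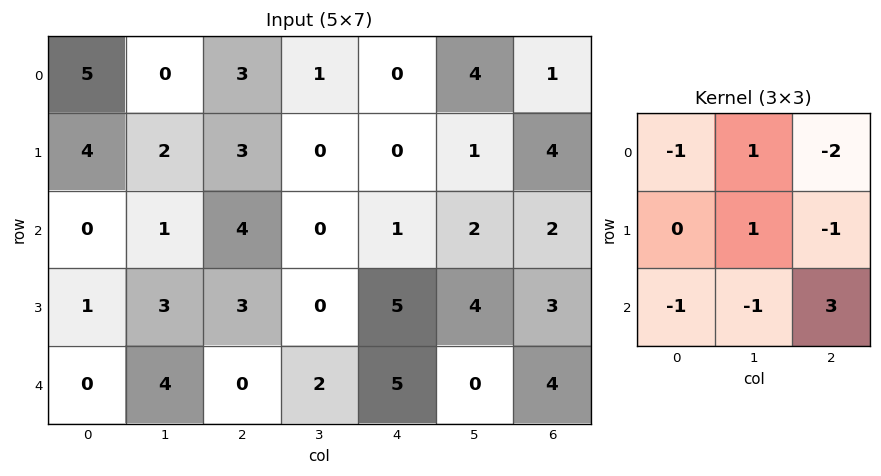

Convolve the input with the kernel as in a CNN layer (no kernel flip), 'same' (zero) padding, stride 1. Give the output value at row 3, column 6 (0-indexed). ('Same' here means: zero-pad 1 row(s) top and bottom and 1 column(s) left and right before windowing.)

-1

The receptive field on the zero-padded input at this output position is [2 2 0 / 4 3 0 / 0 4 0]. Elementwise product with the kernel and sum: 2·-1 + 2·1 + 0·-2 + 3·1 + 0·-1 + 0·-1 + 4·-1 + 0·3.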